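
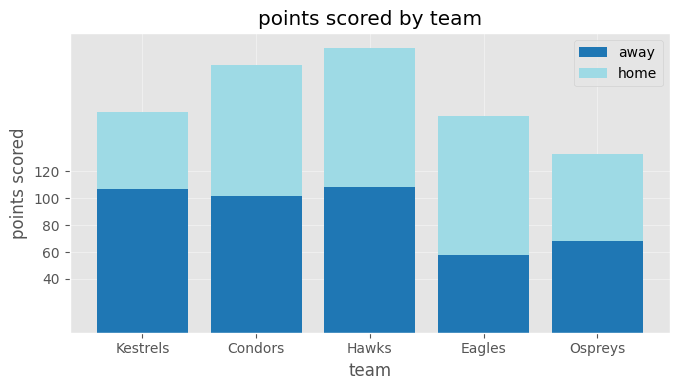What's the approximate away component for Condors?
away top ≈ 100, bottom ≈ 0; segment ≈ 100.

≈ 100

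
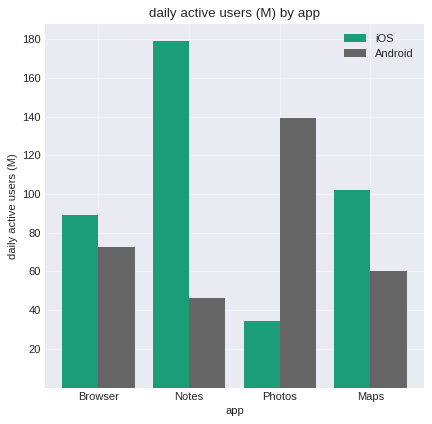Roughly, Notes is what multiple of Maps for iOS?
Notes ≈ 180, Maps ≈ 100; 180/100 ≈ 1.8.

≈ 1.8×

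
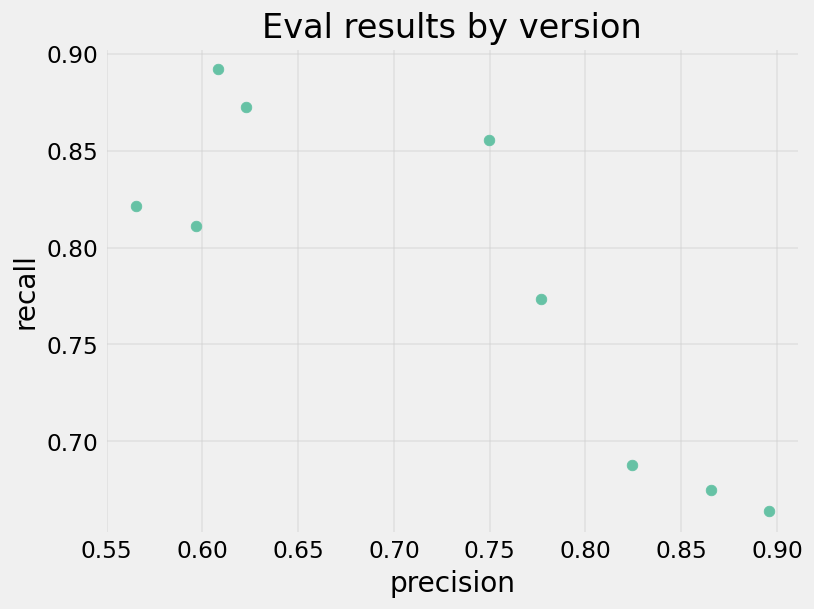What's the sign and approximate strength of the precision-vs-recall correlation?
Points are negatively correlated; strong (|r| ≈ 0.8).

negative, strong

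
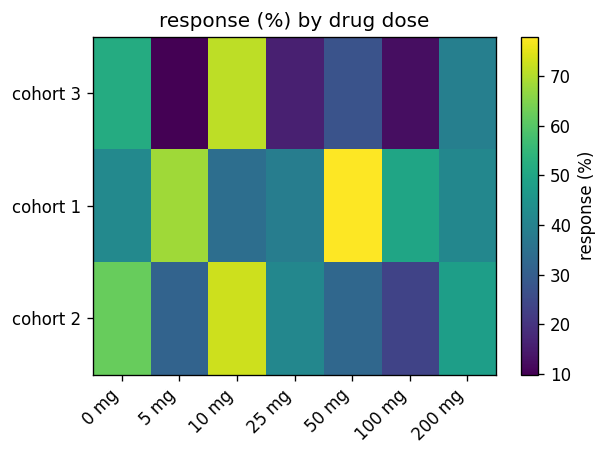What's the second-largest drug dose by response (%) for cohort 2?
Top 3 for cohort 2: 10 mg ≈ 70, 0 mg ≈ 60, 200 mg ≈ 50.

0 mg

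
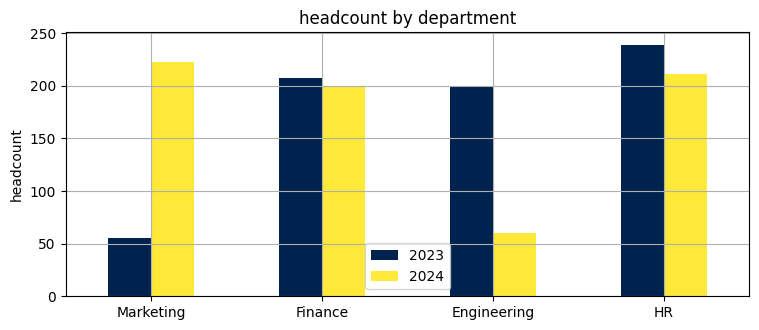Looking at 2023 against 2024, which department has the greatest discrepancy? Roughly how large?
Marketing, ≈ 160

Marketing: 2023 ≈ 60, 2024 ≈ 220 → gap ≈ 160. Next-largest (Engineering) is only ≈ 140.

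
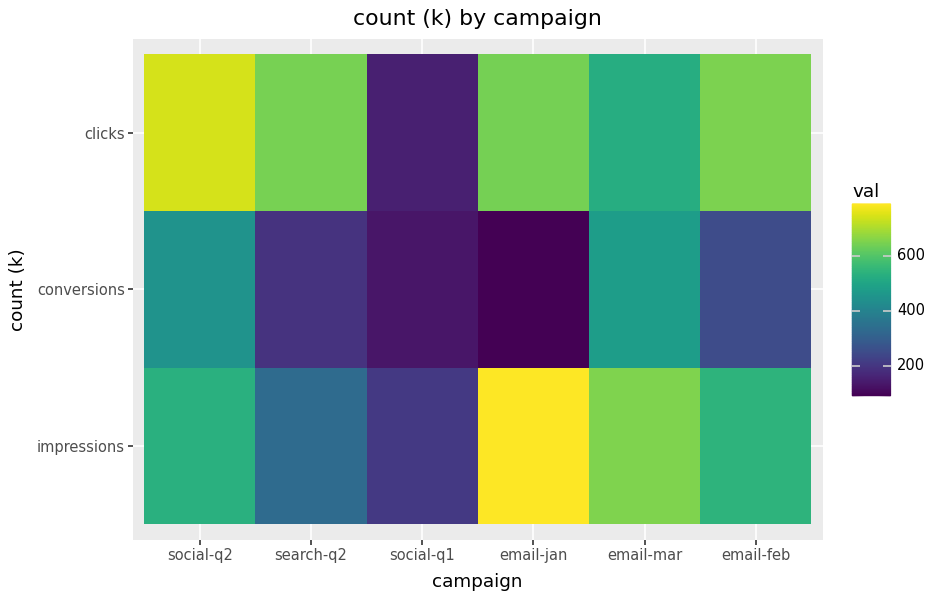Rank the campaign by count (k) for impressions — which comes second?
Top 3 for impressions: email-jan ≈ 800, email-mar ≈ 700, email-feb ≈ 500.

email-mar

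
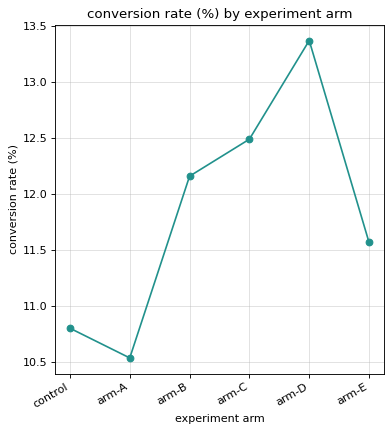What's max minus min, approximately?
≈ 3.0

Max arm-D ≈ 13.5, min arm-A ≈ 10.5; range ≈ 3.0.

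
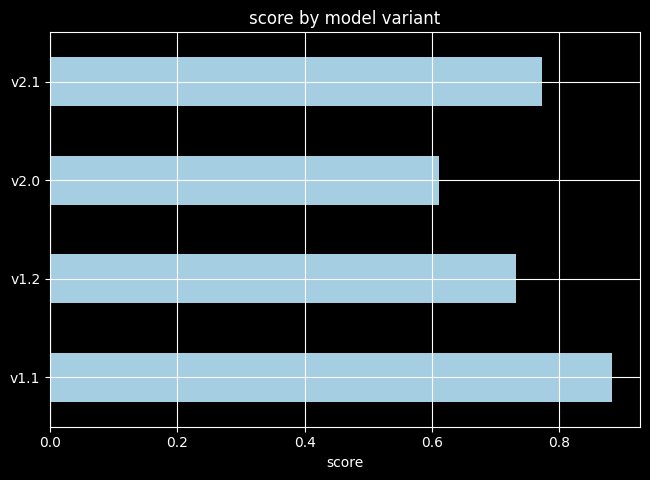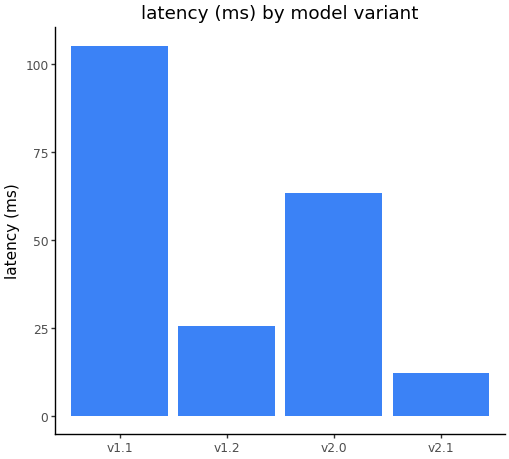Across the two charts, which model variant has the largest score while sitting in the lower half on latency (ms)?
v2.1

Chart 2 median latency (ms) ≈ 40; below-median model variants: v1.2, v2.1. Among those, v2.1 has the highest score (≈ 0.8).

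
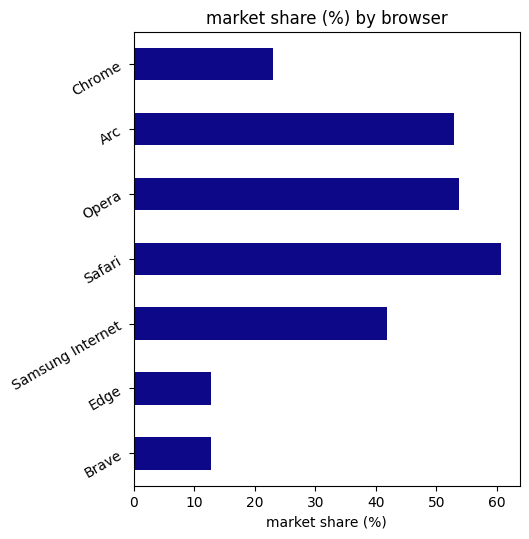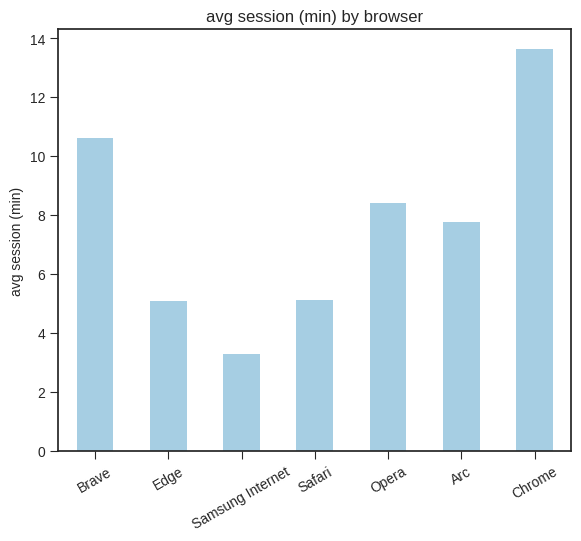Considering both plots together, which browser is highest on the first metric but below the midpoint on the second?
Safari

Chart 2 median avg session (min) ≈ 8; below-median browsers: Edge, Samsung Internet, Safari. Among those, Safari has the highest market share (%) (≈ 60).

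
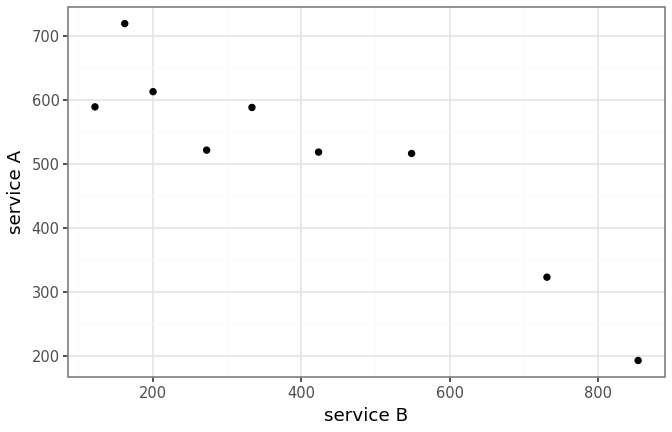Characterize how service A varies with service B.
Points are negatively correlated; strong (|r| ≈ 0.9).

negative, strong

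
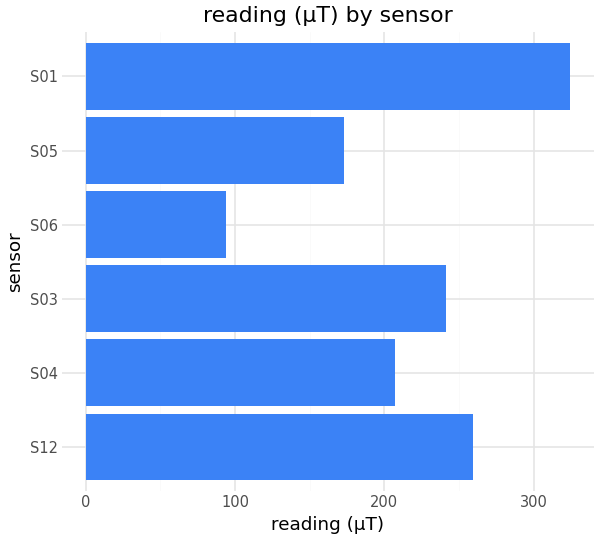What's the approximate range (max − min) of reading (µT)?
Max S01 ≈ 300, min S06 ≈ 100; range ≈ 200.

≈ 200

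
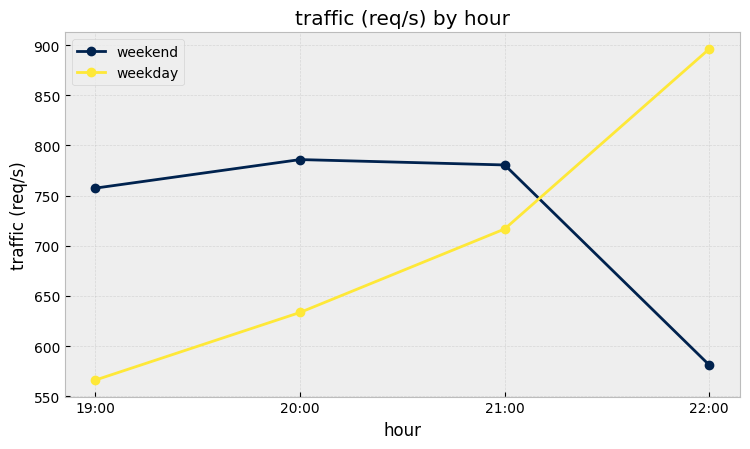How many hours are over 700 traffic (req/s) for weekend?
Above 700: 19:00, 20:00, 21:00.

3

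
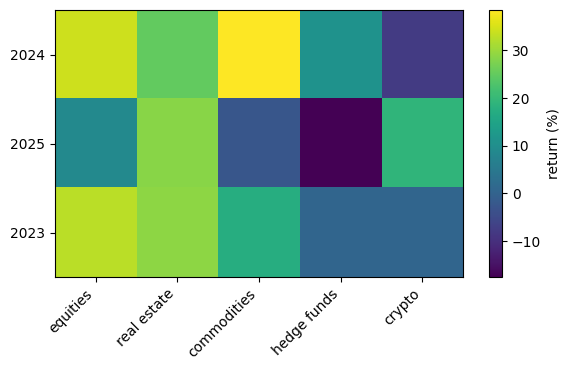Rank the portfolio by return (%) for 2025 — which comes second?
Top 3 for 2025: real estate ≈ 30, crypto ≈ 20, equities ≈ 10.

crypto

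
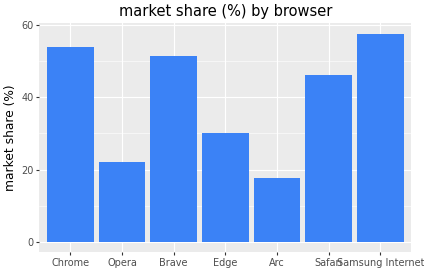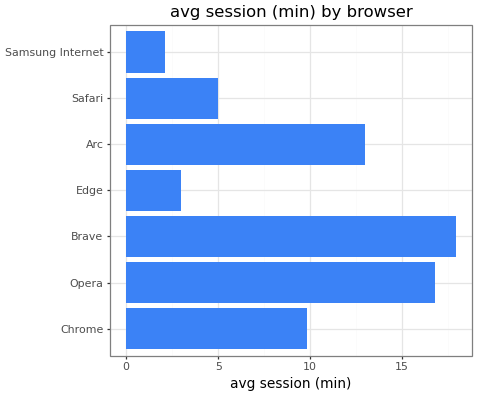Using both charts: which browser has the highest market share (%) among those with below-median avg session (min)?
Samsung Internet

Chart 2 median avg session (min) ≈ 10; below-median browsers: Edge, Safari, Samsung Internet. Among those, Samsung Internet has the highest market share (%) (≈ 60).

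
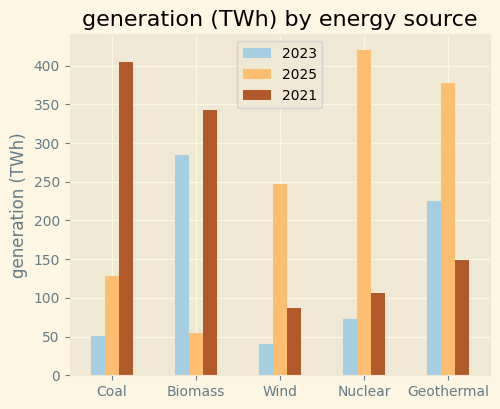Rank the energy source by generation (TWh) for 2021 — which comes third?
Top 4 for 2021: Coal ≈ 400, Biomass ≈ 350, Geothermal ≈ 150, Nuclear ≈ 100.

Geothermal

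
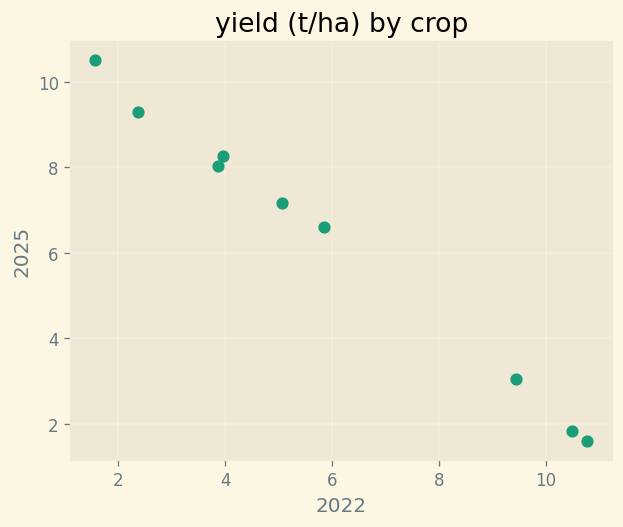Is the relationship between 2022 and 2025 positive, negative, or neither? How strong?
negative, strong

Points are negatively correlated; strong (|r| ≈ 1.0).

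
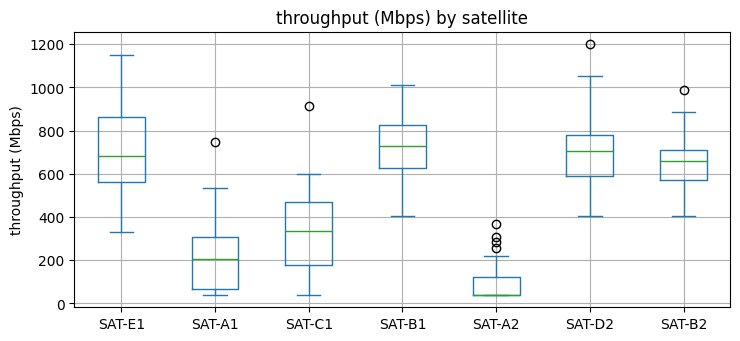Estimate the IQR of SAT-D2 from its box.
≈ 200

Q3 ≈ 800, Q1 ≈ 600; IQR ≈ 200.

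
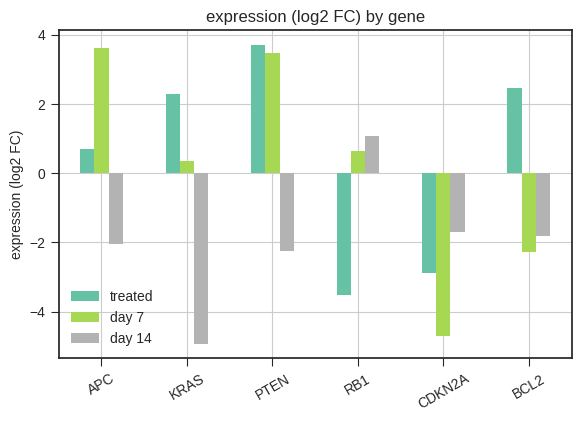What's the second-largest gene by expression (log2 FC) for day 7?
Top 3 for day 7: APC ≈ 4, PTEN ≈ 3, RB1 ≈ 1.

PTEN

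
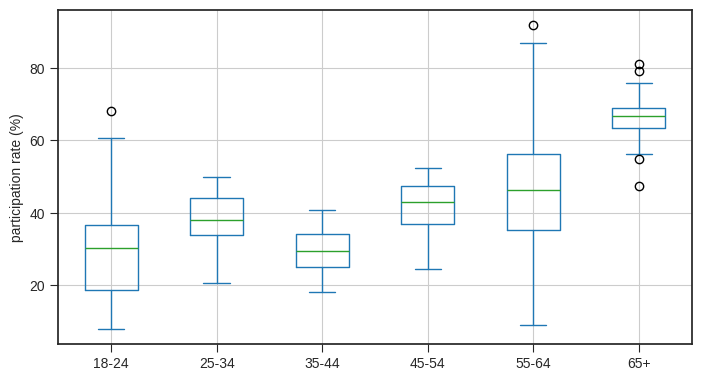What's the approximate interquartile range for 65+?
≈ 5

Q3 ≈ 70, Q1 ≈ 65; IQR ≈ 5.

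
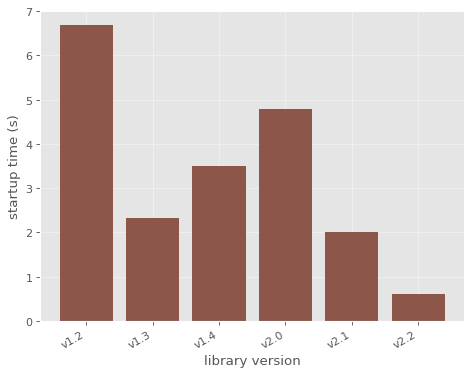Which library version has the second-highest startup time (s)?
v2.0

Top 3: v1.2 ≈ 7, v2.0 ≈ 5, v1.4 ≈ 4.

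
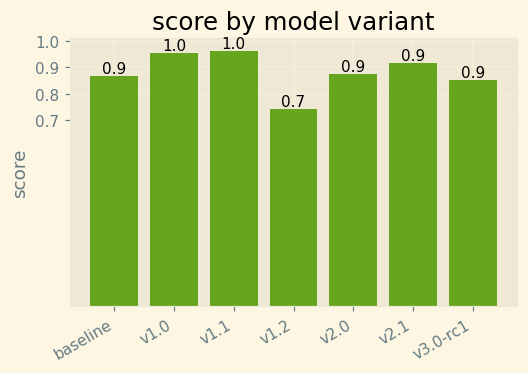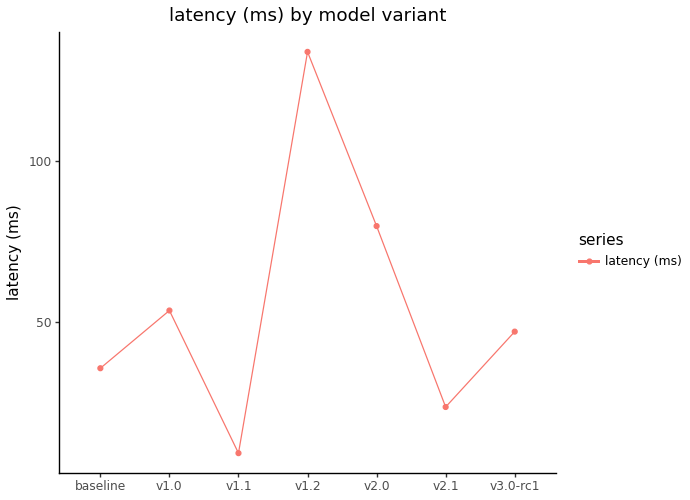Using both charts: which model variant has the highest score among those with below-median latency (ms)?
v1.1

Chart 2 median latency (ms) ≈ 40; below-median model variants: baseline, v1.1, v2.1. Among those, v1.1 has the highest score (≈ 1).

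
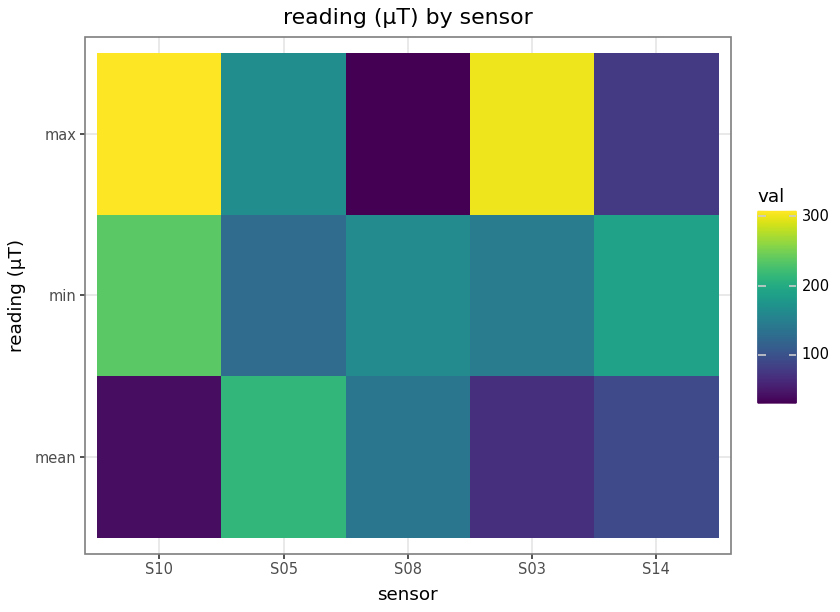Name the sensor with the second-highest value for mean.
Top 3 for mean: S05 ≈ 200, S08 ≈ 150, S14 ≈ 100.

S08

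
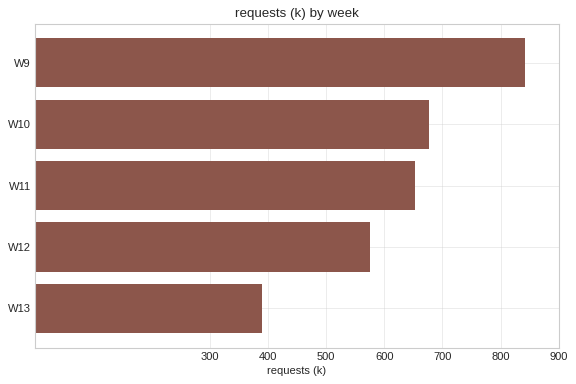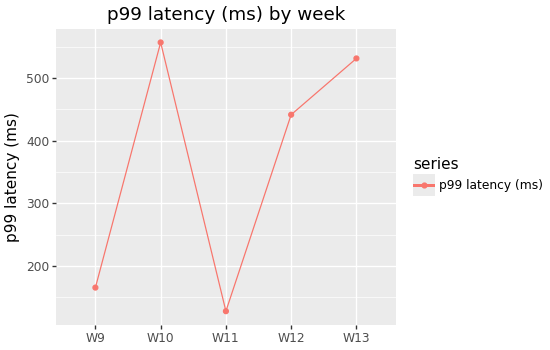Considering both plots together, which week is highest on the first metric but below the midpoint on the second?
Chart 2 median p99 latency (ms) ≈ 400; below-median weeks: W9, W11. Among those, W9 has the highest requests (k) (≈ 800).

W9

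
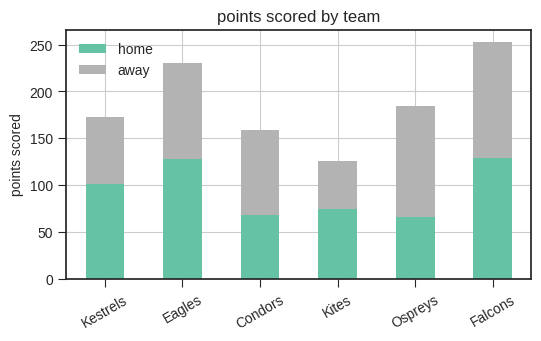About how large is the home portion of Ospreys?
home top ≈ 75, bottom ≈ 0; segment ≈ 75.

≈ 75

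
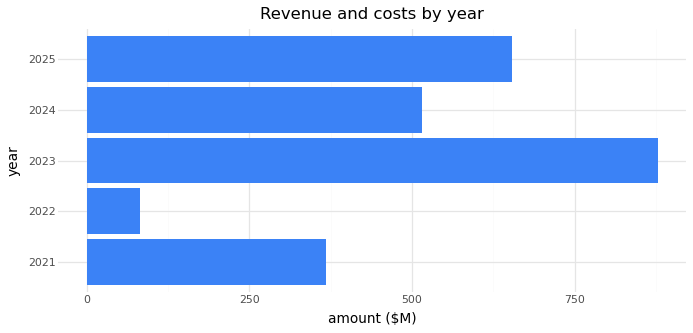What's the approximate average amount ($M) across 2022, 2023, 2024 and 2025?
(100 + 900 + 500 + 700) / 4 ≈ 550.

≈ 550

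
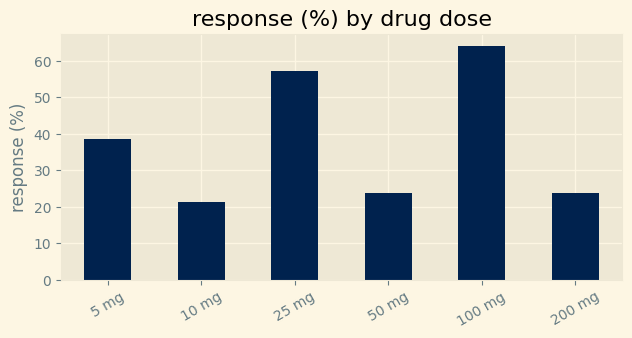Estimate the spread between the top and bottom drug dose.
Max 100 mg ≈ 60, min 10 mg ≈ 20; range ≈ 40.

≈ 40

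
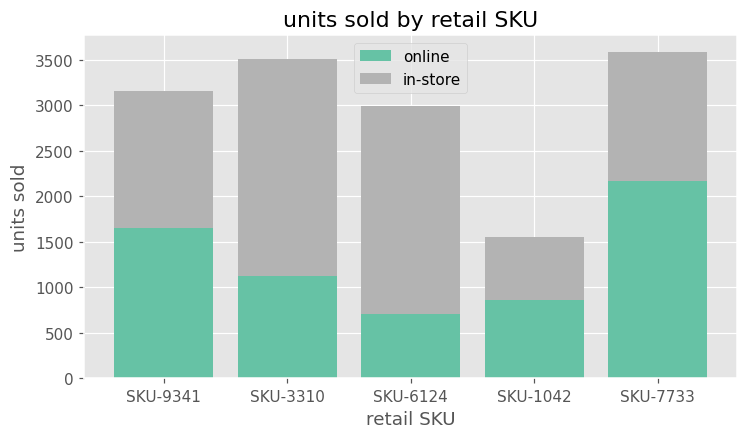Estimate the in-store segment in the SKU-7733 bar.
in-store top ≈ 3500, bottom ≈ 2000; segment ≈ 1500.

≈ 1500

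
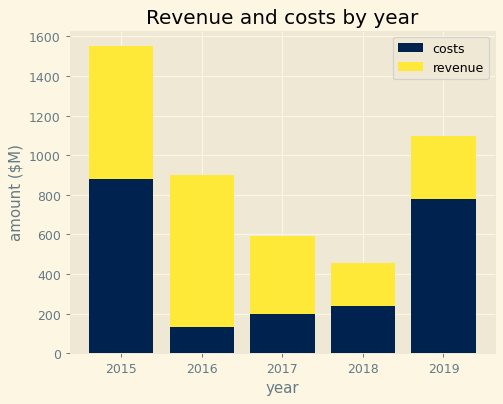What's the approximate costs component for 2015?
≈ 800

costs top ≈ 800, bottom ≈ 0; segment ≈ 800.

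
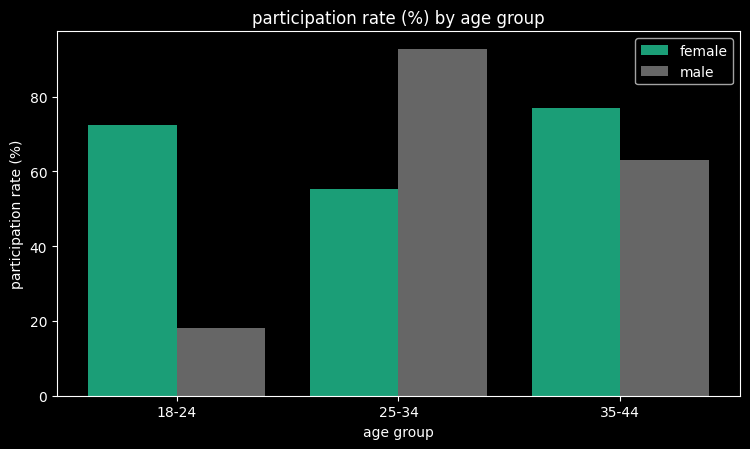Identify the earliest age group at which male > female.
18-24: male ≈ 20 vs female ≈ 70 (not yet); 25-34: male ≈ 90 vs female ≈ 60 (first crossover).

25-34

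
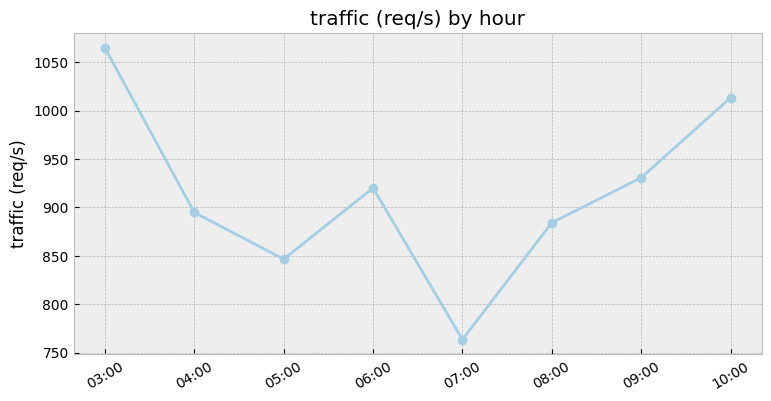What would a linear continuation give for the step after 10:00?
≈ 1050

Last three: 900, 950, 1000 → slope ≈ 50/step → next ≈ 1050.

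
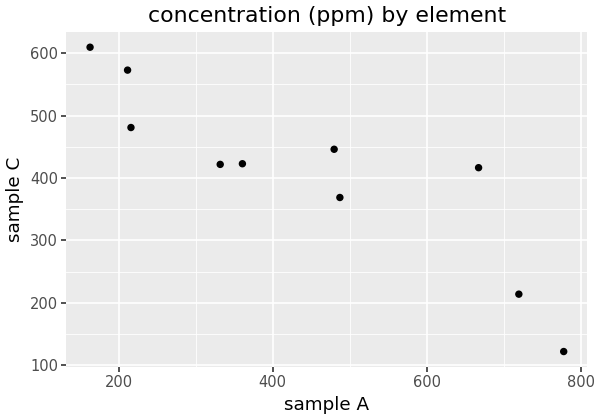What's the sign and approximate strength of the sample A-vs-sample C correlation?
Points are negatively correlated; strong (|r| ≈ 0.9).

negative, strong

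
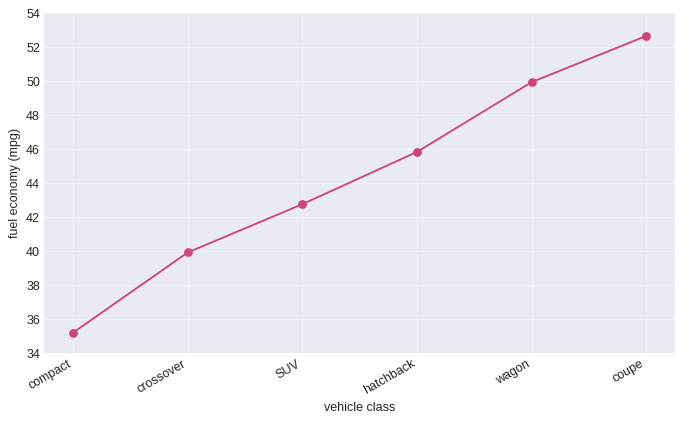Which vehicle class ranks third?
Top 4: coupe ≈ 52, wagon ≈ 50, hatchback ≈ 46, SUV ≈ 42.

hatchback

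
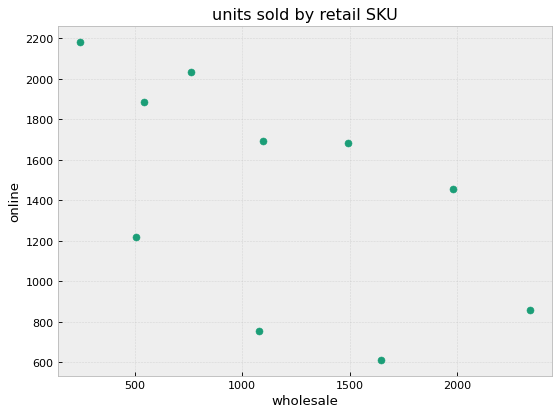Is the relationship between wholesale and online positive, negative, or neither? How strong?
Points are negatively correlated; moderate (|r| ≈ 0.6).

negative, moderate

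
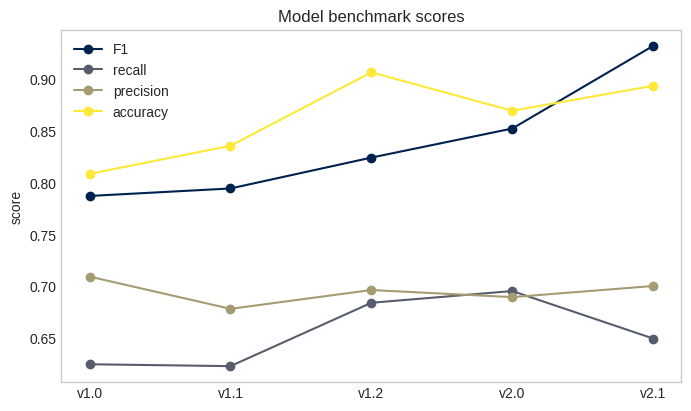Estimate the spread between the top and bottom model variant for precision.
≈ 0.00

Max v1.0 ≈ 0.70, min v1.1 ≈ 0.70; range ≈ 0.00.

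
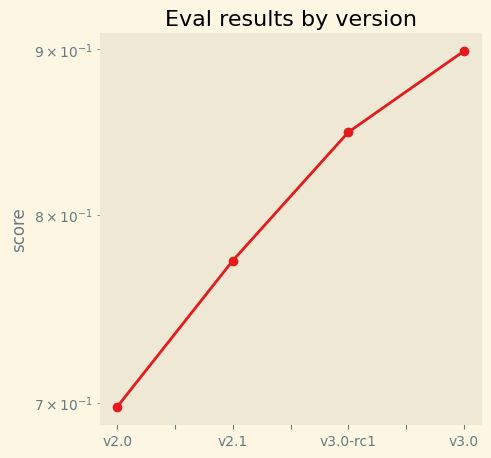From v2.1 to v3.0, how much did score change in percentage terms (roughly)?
v2.1 ≈ 0.78, v3.0 ≈ 0.90; (0.90 − 0.78) / 0.78 ≈ +15.4%.

≈ +15.4%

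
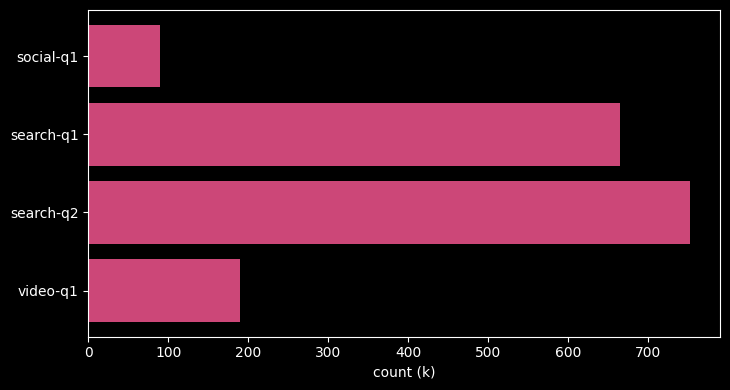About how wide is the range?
Max search-q2 ≈ 800, min social-q1 ≈ 100; range ≈ 700.

≈ 700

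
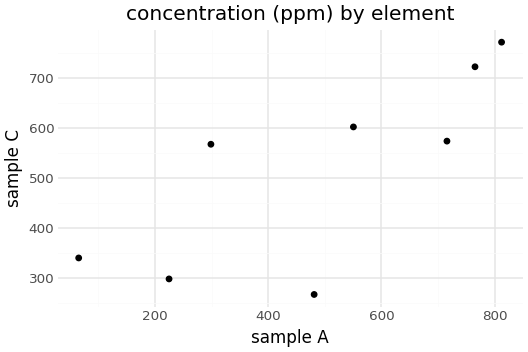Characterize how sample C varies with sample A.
positive, strong

Points are positively correlated; strong (|r| ≈ 0.8).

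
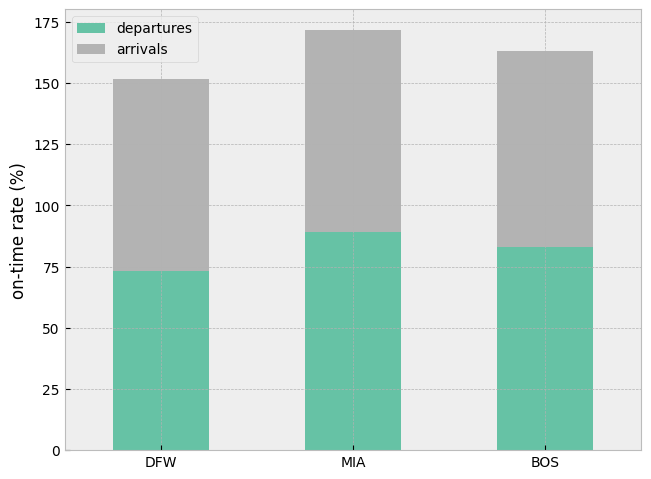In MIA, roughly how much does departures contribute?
departures top ≈ 80, bottom ≈ 0; segment ≈ 80.

≈ 80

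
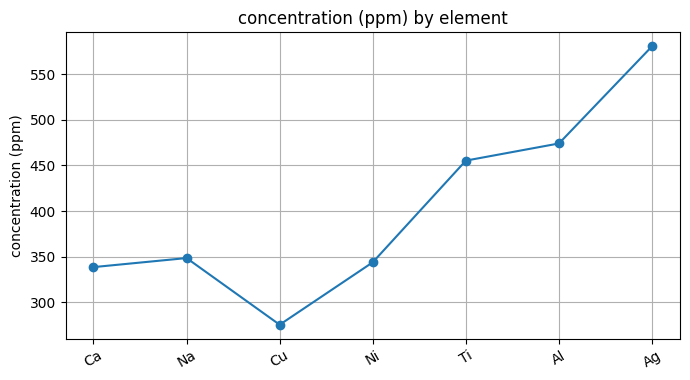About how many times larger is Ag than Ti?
Ag ≈ 600, Ti ≈ 450; 600/450 ≈ 1.33.

≈ 1.33×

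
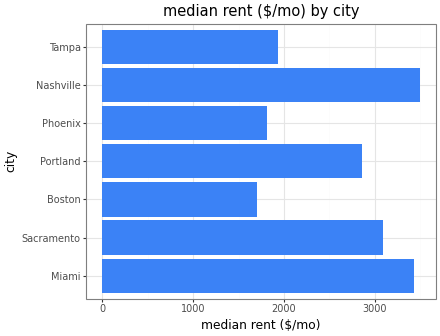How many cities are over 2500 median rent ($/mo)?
4

Above 2500: Miami, Sacramento, Portland, Nashville.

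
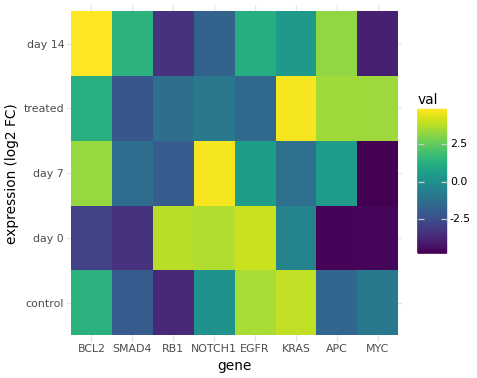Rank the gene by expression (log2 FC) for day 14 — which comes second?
Top 3 for day 14: BCL2 ≈ 5, APC ≈ 3, SMAD4 ≈ 1.

APC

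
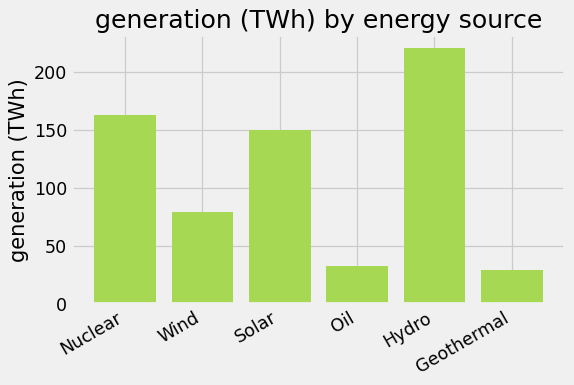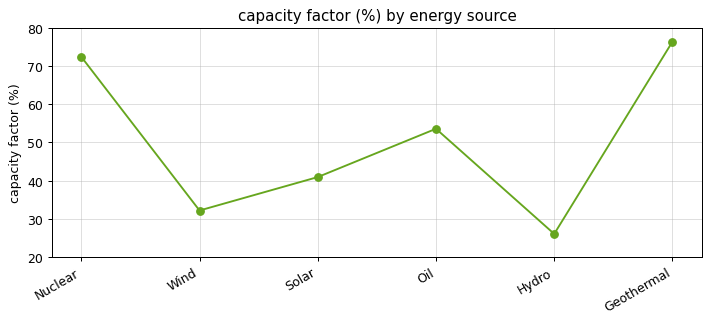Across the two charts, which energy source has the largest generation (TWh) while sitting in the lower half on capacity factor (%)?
Chart 2 median capacity factor (%) ≈ 50; below-median energy sources: Wind, Solar, Hydro. Among those, Hydro has the highest generation (TWh) (≈ 225).

Hydro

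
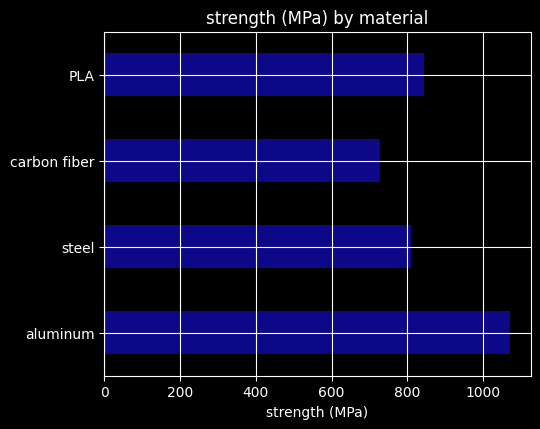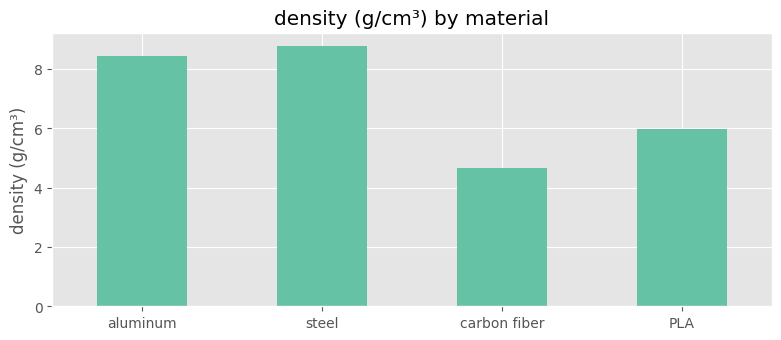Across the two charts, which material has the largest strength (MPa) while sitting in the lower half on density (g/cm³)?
PLA

Chart 2 median density (g/cm³) ≈ 7; below-median materials: carbon fiber, PLA. Among those, PLA has the highest strength (MPa) (≈ 800).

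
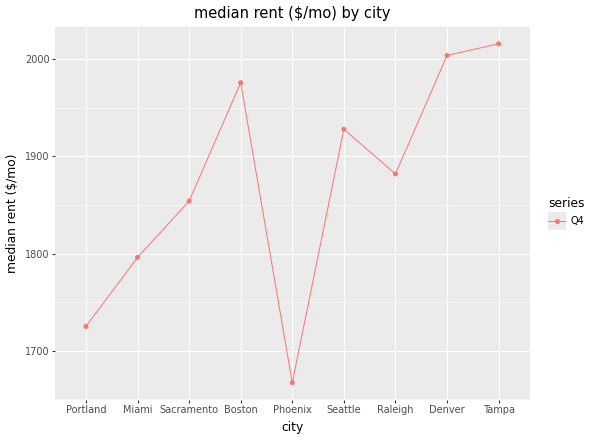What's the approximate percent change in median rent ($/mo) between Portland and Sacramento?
≈ +8.8%

Portland ≈ 1700, Sacramento ≈ 1850; (1850 − 1700) / 1700 ≈ +8.8%.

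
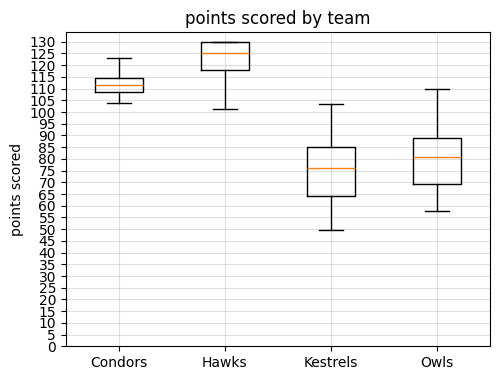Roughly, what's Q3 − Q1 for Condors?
≈ 5

Q3 ≈ 115, Q1 ≈ 110; IQR ≈ 5.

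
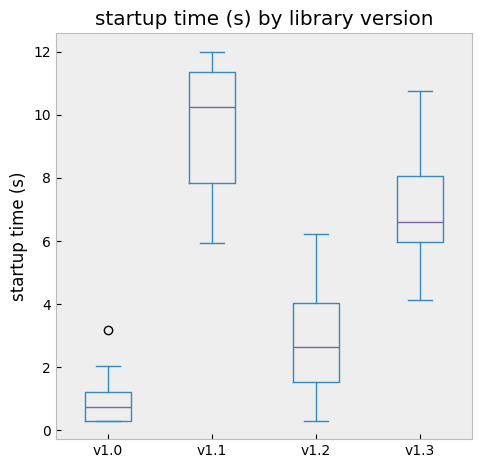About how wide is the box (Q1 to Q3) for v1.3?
Q3 ≈ 8, Q1 ≈ 6; IQR ≈ 2.

≈ 2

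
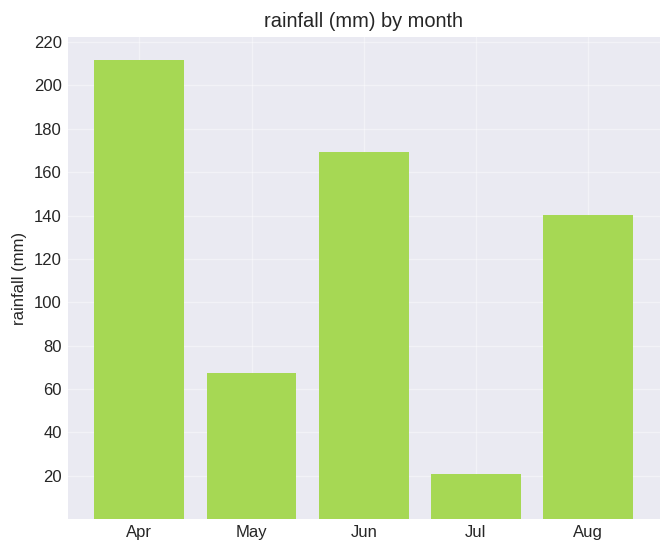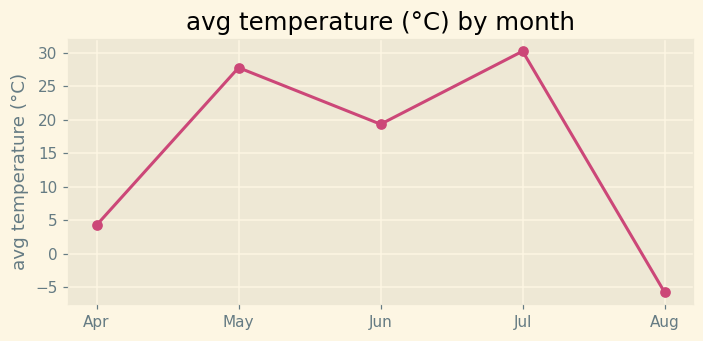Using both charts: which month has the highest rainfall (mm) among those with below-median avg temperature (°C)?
Chart 2 median avg temperature (°C) ≈ 20; below-median months: Apr, Aug. Among those, Apr has the highest rainfall (mm) (≈ 220).

Apr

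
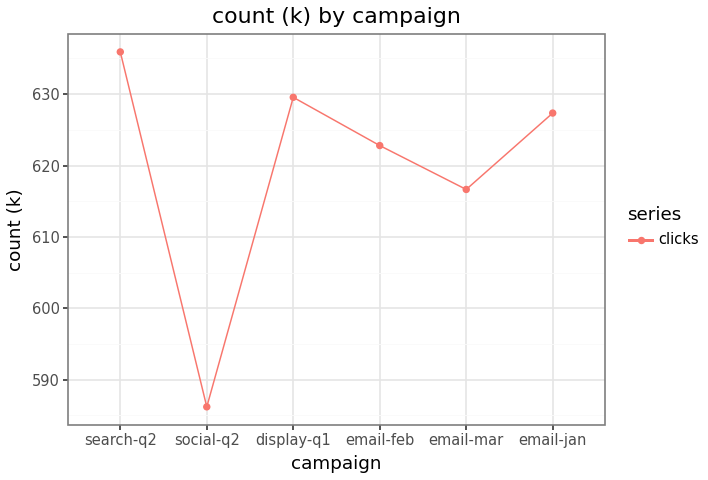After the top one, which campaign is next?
Top 3: search-q2 ≈ 635, display-q1 ≈ 630, email-jan ≈ 625.

display-q1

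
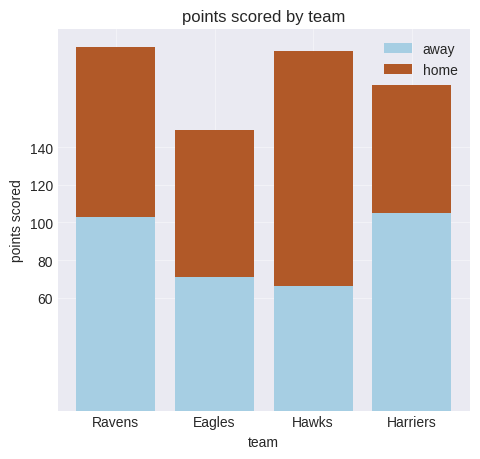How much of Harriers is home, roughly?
≈ 80

home top ≈ 180, bottom ≈ 100; segment ≈ 80.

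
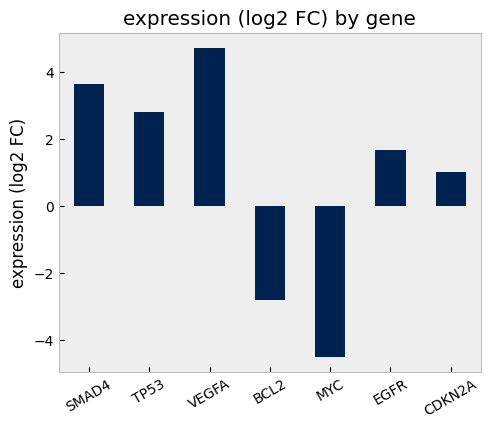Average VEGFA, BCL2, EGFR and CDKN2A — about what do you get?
≈ 1

(5 + -3 + 2 + 1) / 4 ≈ 1.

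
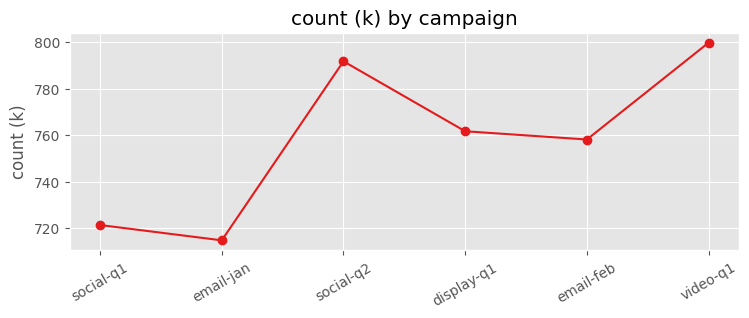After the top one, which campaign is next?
social-q2

Top 3: video-q1 ≈ 800, social-q2 ≈ 790, display-q1 ≈ 760.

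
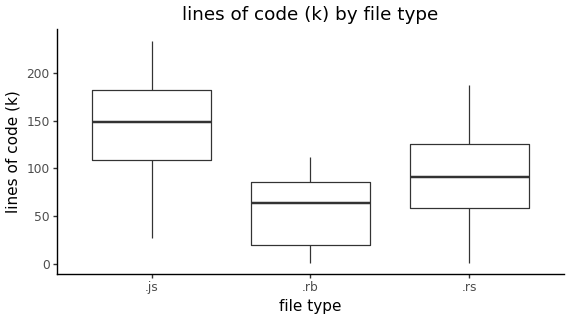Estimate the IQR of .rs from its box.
Q3 ≈ 130, Q1 ≈ 60; IQR ≈ 70.

≈ 70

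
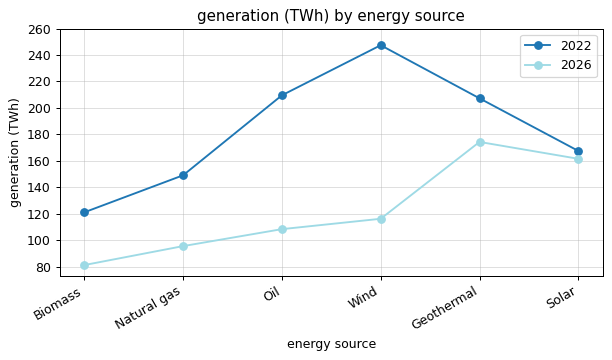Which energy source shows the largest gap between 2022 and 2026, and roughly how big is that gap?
Wind, ≈ 120 TWh

Wind: 2022 ≈ 240, 2026 ≈ 120 → gap ≈ 120. Next-largest (Oil) is only ≈ 100.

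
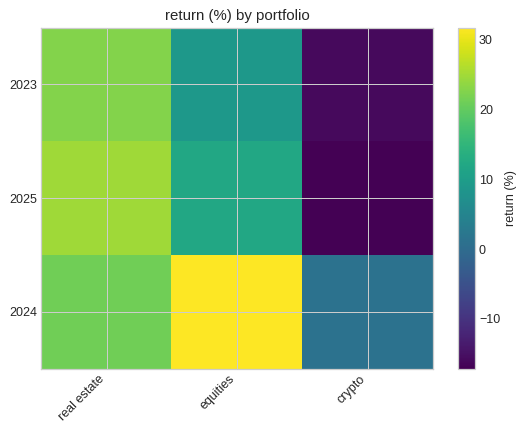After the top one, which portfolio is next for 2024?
Top 3 for 2024: equities ≈ 30, real estate ≈ 20, crypto ≈ 0.

real estate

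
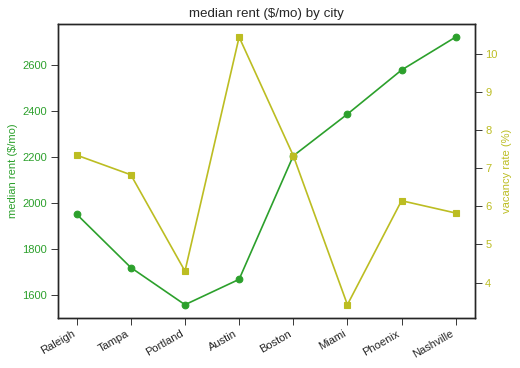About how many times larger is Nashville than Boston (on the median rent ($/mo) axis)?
≈ 1.23×

Nashville ≈ 2700, Boston ≈ 2200; 2700/2200 ≈ 1.23.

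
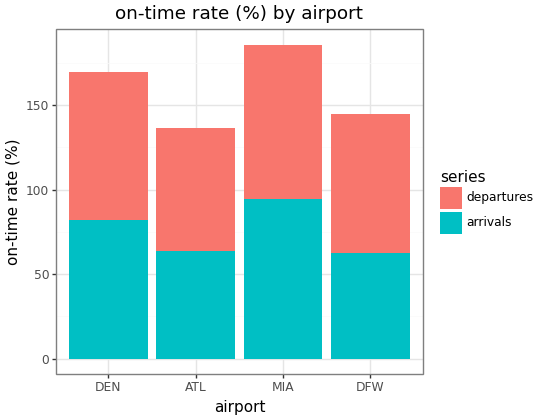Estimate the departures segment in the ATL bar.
departures top ≈ 140, bottom ≈ 60; segment ≈ 80.

≈ 80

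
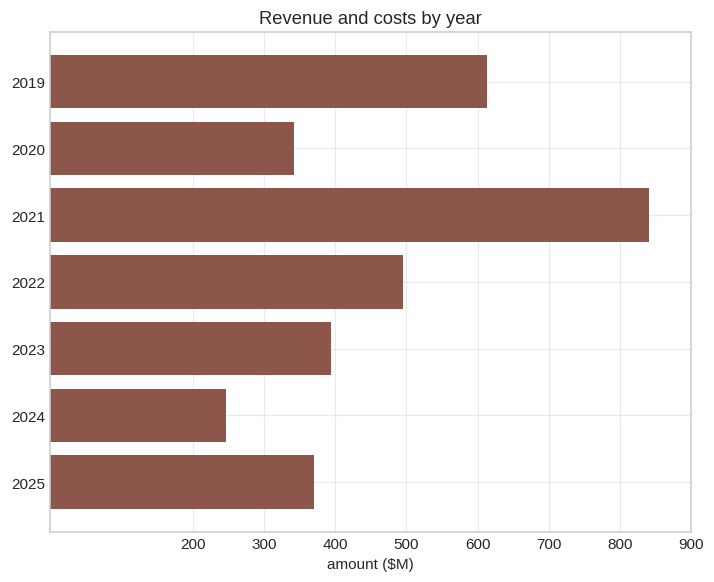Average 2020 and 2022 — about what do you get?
≈ 400

(300 + 500) / 2 ≈ 400.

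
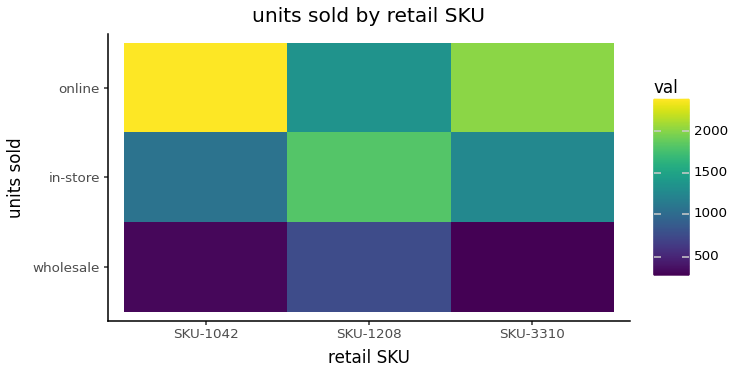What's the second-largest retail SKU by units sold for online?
SKU-3310

Top 3 for online: SKU-1042 ≈ 2400, SKU-3310 ≈ 2000, SKU-1208 ≈ 1400.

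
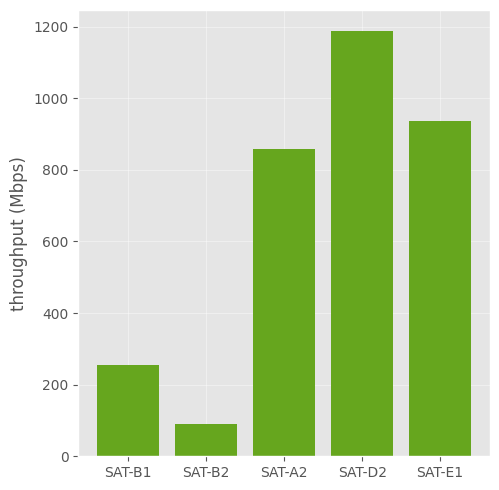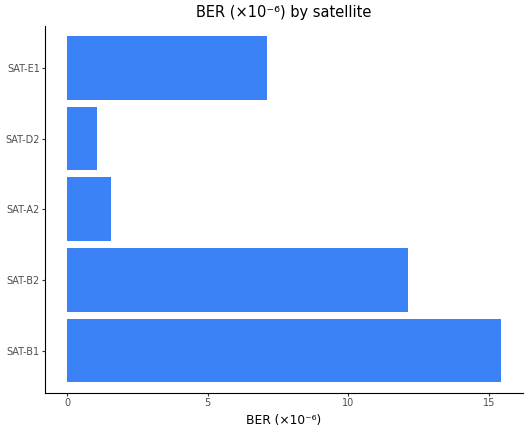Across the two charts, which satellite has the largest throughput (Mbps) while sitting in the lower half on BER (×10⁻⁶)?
Chart 2 median BER (×10⁻⁶) ≈ 8; below-median satellites: SAT-A2, SAT-D2. Among those, SAT-D2 has the highest throughput (Mbps) (≈ 1200).

SAT-D2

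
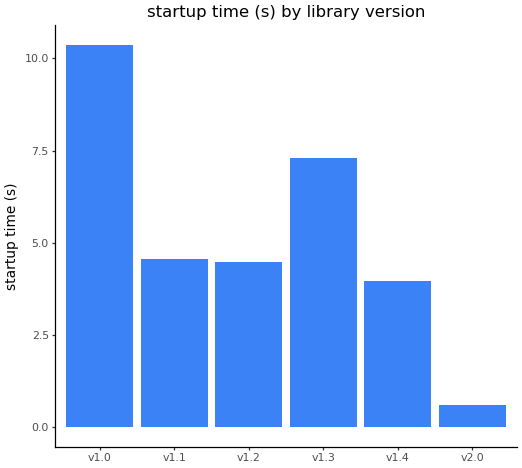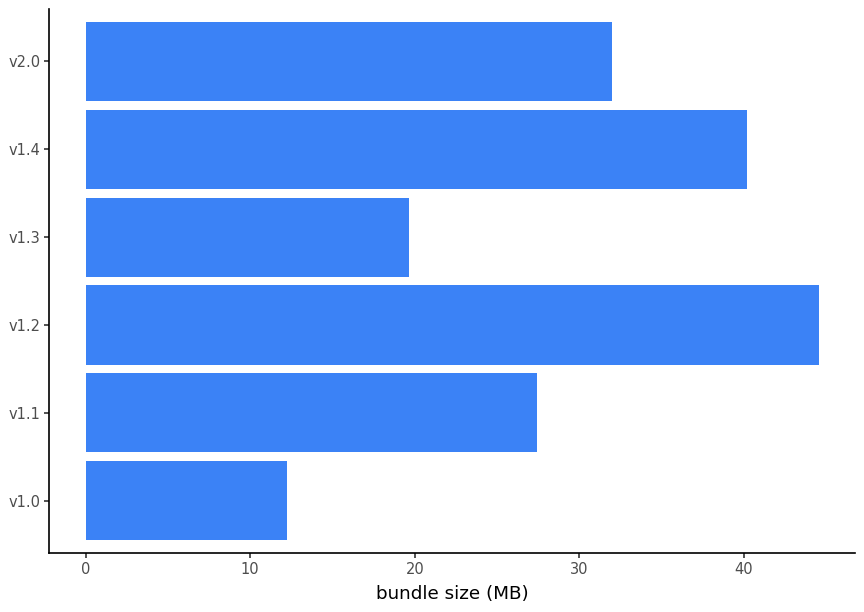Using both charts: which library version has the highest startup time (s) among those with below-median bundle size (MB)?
Chart 2 median bundle size (MB) ≈ 30; below-median library versions: v1.0, v1.1, v1.3. Among those, v1.0 has the highest startup time (s) (≈ 10).

v1.0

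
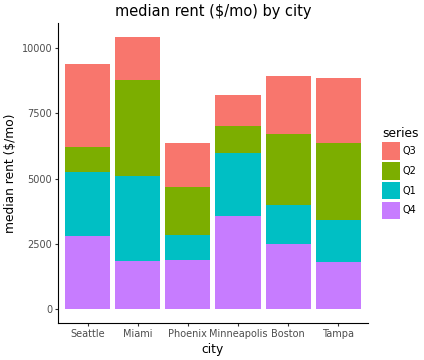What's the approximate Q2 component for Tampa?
Q2 top ≈ 6000, bottom ≈ 3000; segment ≈ 3000.

≈ 3000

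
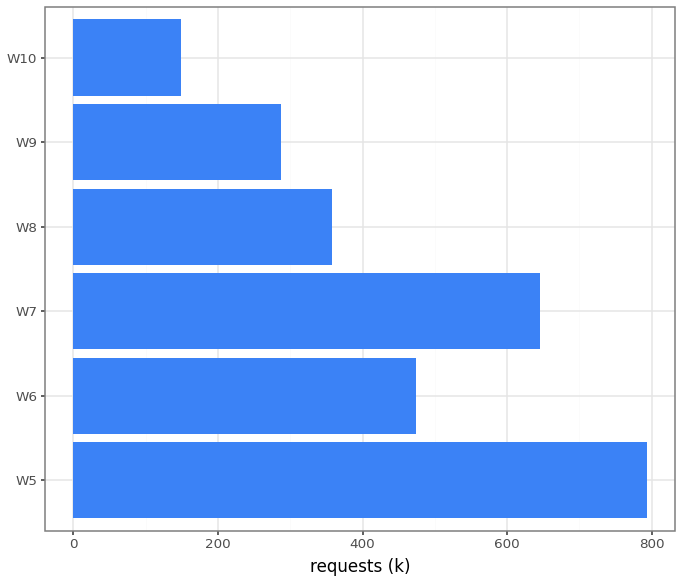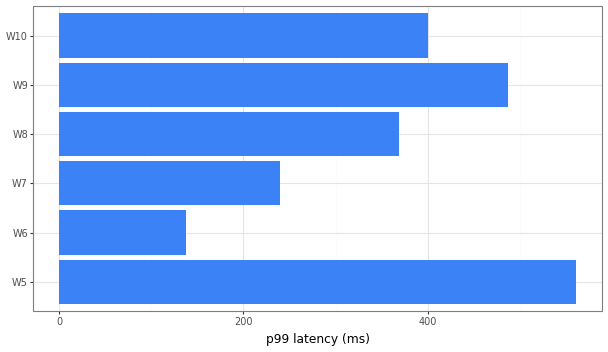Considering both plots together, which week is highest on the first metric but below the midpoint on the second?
Chart 2 median p99 latency (ms) ≈ 400; below-median weeks: W6, W7, W8. Among those, W7 has the highest requests (k) (≈ 600).

W7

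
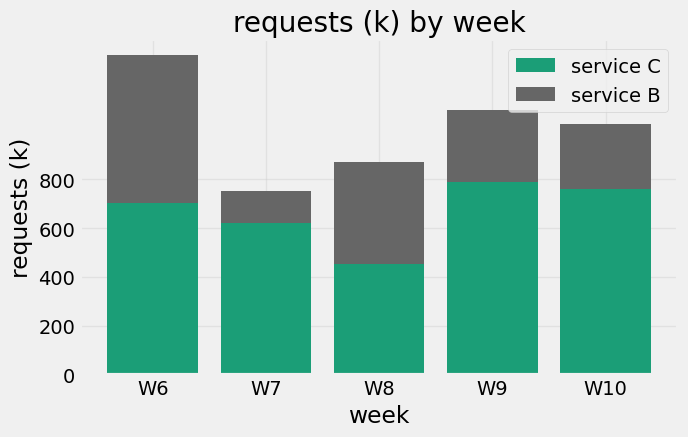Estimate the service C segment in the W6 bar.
≈ 800

service C top ≈ 800, bottom ≈ 0; segment ≈ 800.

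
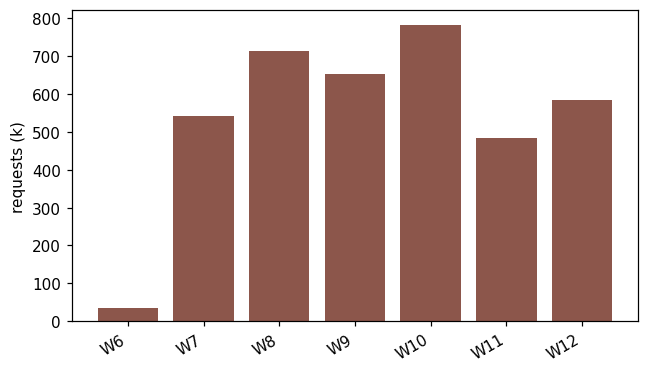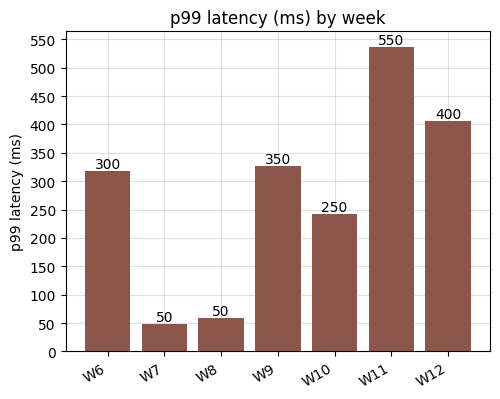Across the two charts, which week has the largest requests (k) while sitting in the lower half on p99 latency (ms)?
W10

Chart 2 median p99 latency (ms) ≈ 300; below-median weeks: W7, W8, W10. Among those, W10 has the highest requests (k) (≈ 800).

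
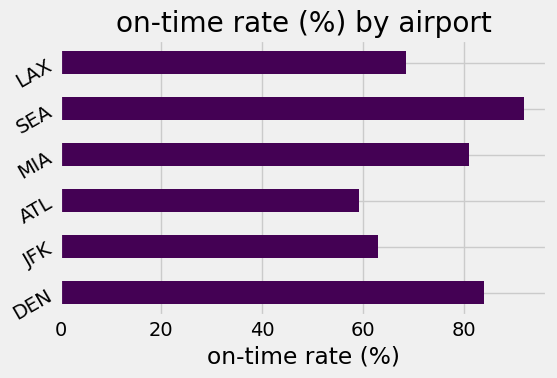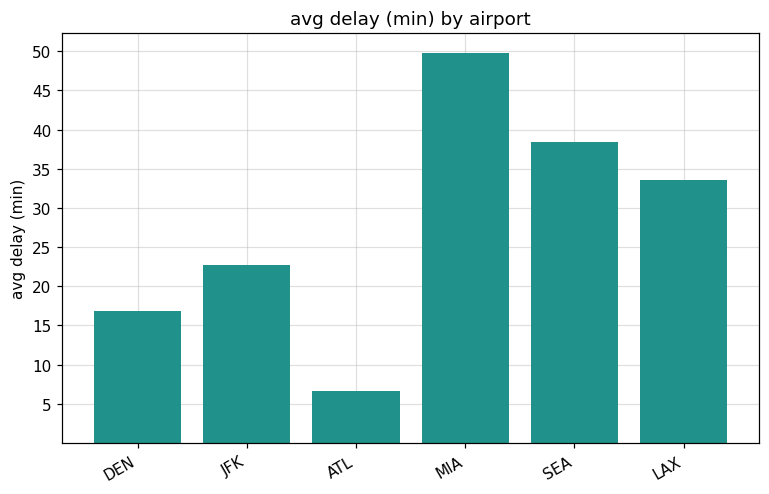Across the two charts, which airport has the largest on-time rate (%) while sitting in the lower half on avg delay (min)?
DEN

Chart 2 median avg delay (min) ≈ 30; below-median airports: DEN, JFK, ATL. Among those, DEN has the highest on-time rate (%) (≈ 80).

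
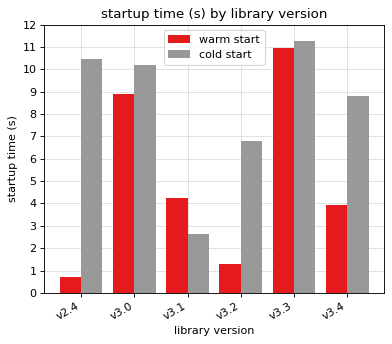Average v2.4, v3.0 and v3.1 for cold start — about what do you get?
≈ 8

(10 + 10 + 3) / 3 ≈ 8.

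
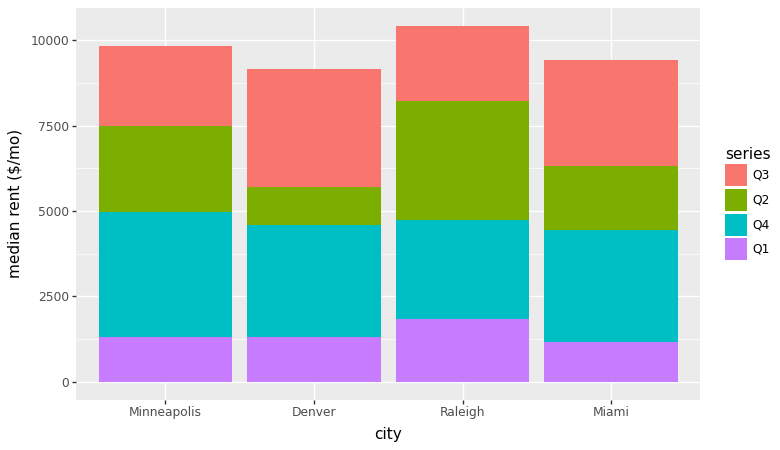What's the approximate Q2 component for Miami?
Q2 top ≈ 6000, bottom ≈ 4000; segment ≈ 2000.

≈ 2000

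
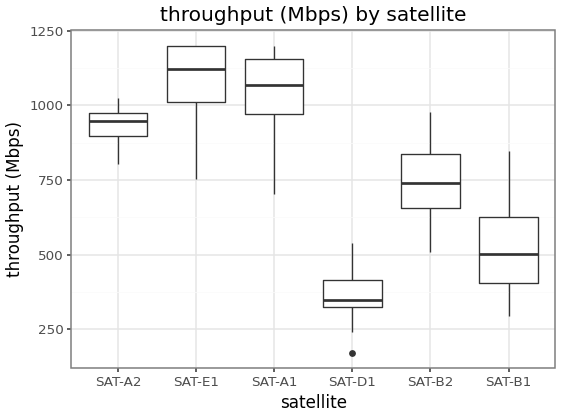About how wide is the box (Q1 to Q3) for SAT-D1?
Q3 ≈ 400, Q1 ≈ 300; IQR ≈ 100.

≈ 100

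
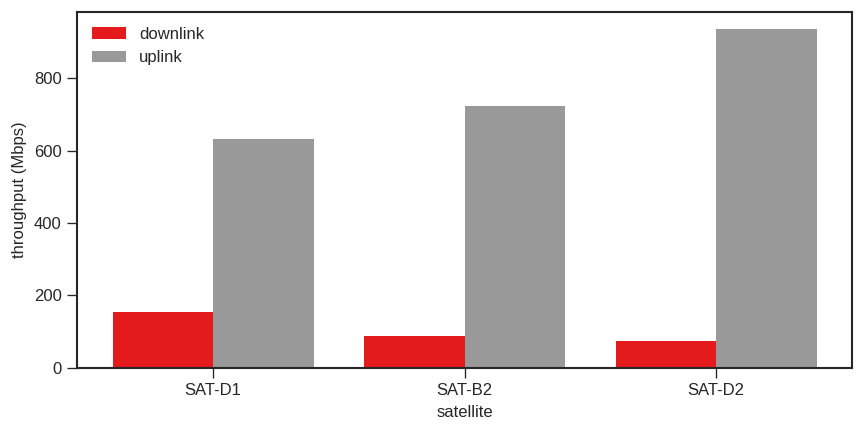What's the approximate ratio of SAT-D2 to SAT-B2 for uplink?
≈ 1.29×

SAT-D2 ≈ 900, SAT-B2 ≈ 700; 900/700 ≈ 1.29.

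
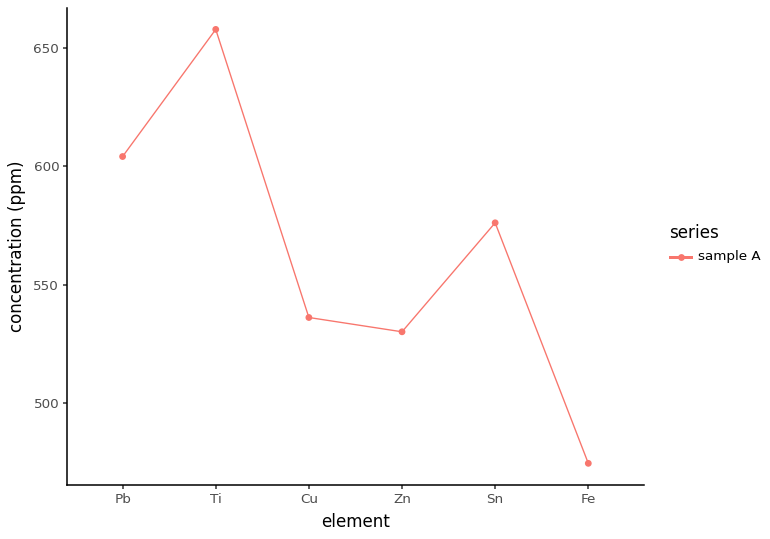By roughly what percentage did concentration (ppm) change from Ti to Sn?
≈ -12.1%

Ti ≈ 660, Sn ≈ 580; (580 − 660) / 660 ≈ -12.1%.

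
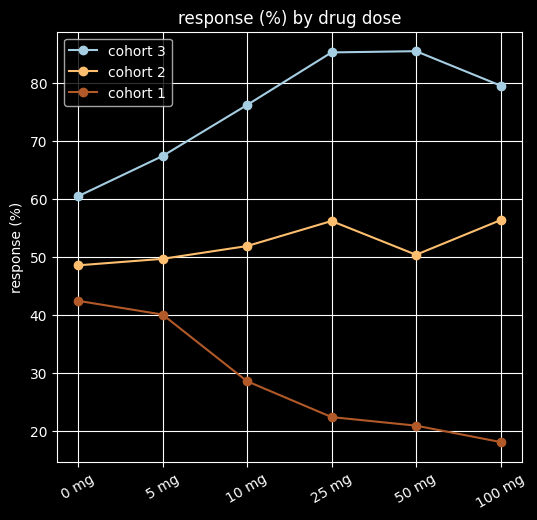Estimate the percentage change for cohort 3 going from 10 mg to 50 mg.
≈ +12.5%

10 mg ≈ 80, 50 mg ≈ 90; (90 − 80) / 80 ≈ +12.5%.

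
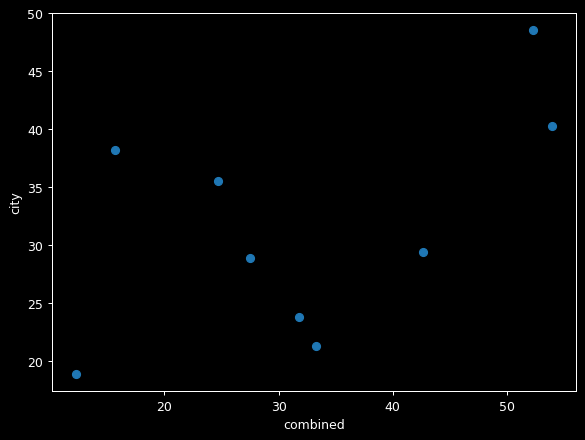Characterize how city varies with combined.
Points are positively correlated; moderate (|r| ≈ 0.5).

positive, moderate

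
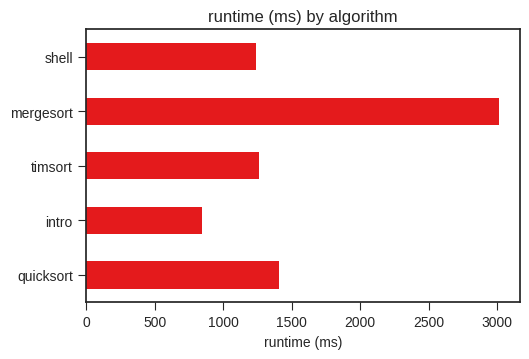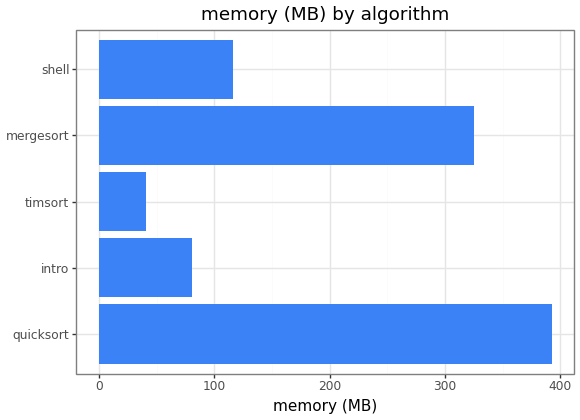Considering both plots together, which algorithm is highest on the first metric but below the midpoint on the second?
Chart 2 median memory (MB) ≈ 100; below-median algorithms: intro, timsort. Among those, timsort has the highest runtime (ms) (≈ 1500).

timsort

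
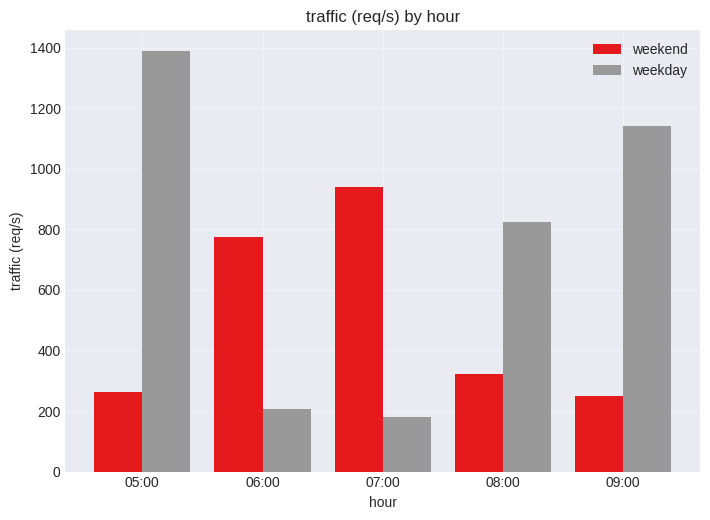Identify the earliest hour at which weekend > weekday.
06:00

05:00: weekend ≈ 200 vs weekday ≈ 1400 (not yet); 06:00: weekend ≈ 800 vs weekday ≈ 200 (first crossover).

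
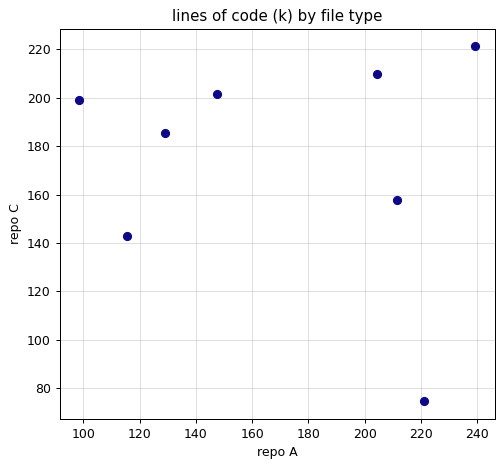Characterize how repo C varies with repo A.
no clear correlation

Points are roughly uncorrelated; weak (|r| ≈ 0.1).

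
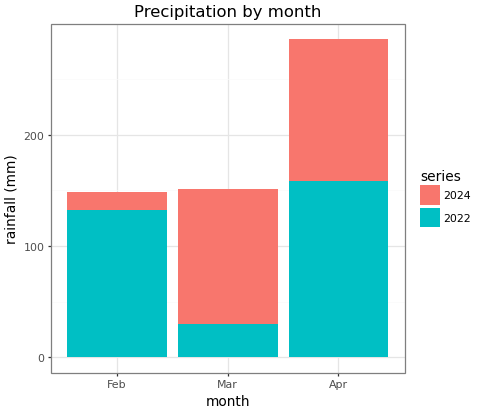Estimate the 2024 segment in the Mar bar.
≈ 125

2024 top ≈ 150, bottom ≈ 25; segment ≈ 125.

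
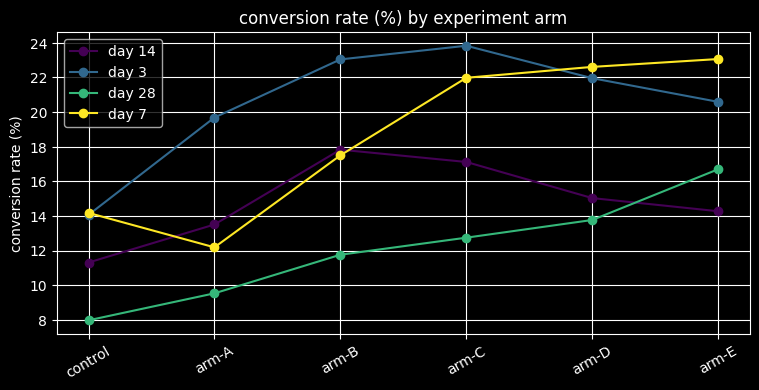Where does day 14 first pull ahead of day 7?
control: day 14 ≈ 12 vs day 7 ≈ 14 (not yet); arm-A: day 14 ≈ 14 vs day 7 ≈ 12 (first crossover).

arm-A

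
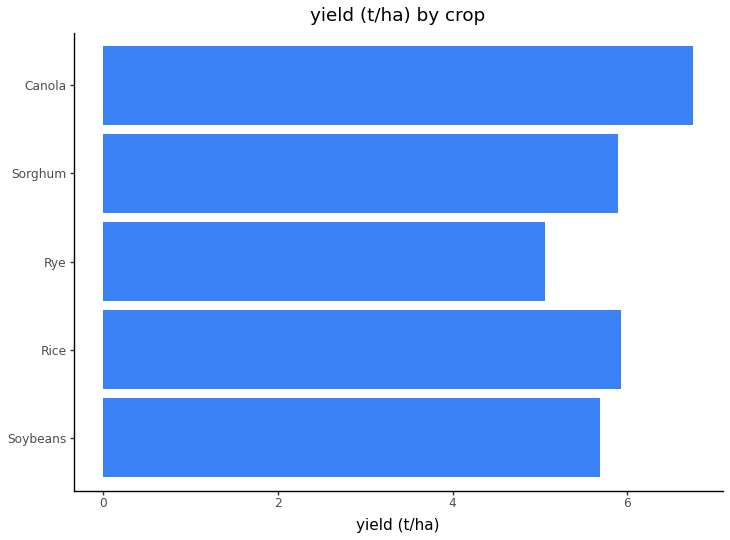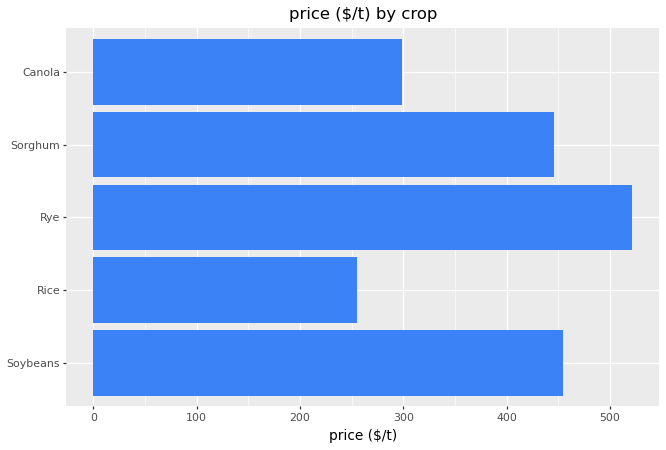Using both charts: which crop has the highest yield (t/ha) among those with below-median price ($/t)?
Canola

Chart 2 median price ($/t) ≈ 450; below-median crops: Rice, Canola. Among those, Canola has the highest yield (t/ha) (≈ 7).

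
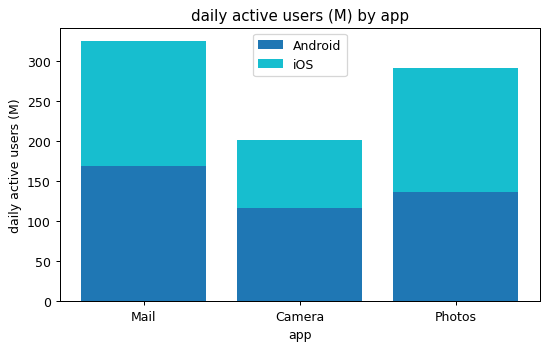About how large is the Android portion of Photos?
≈ 150

Android top ≈ 150, bottom ≈ 0; segment ≈ 150.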